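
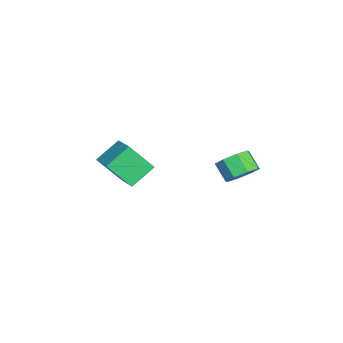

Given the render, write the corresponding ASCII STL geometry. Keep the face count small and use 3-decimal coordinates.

solid 
facet normal 0.580 0.476 -0.661
outer loop
vertex 4.638 2.94 -1.317
vertex 4.014 2.69 -2.044
vertex 4.094 3.457 -1.422
endloop
endfacet
facet normal 0.385 0.555 0.737
outer loop
vertex 4.638 2.94 -1.317
vertex 4.094 3.457 -1.422
vertex 3.931 2.359 -0.51
endloop
endfacet
facet normal 0.385 0.555 0.737
outer loop
vertex 3.931 2.359 -0.51
vertex 4.094 3.457 -1.422
vertex 3.387 2.876 -0.615
endloop
endfacet
facet normal -0.580 -0.475 0.662
outer loop
vertex 3.931 2.359 -0.51
vertex 3.387 2.876 -0.615
vertex 3.306 2.11 -1.236
endloop
endfacet
facet normal 0.580 0.476 -0.661
outer loop
vertex 4.094 3.457 -1.422
vertex 4.014 2.69 -2.044
vertex 3.503 3.525 -1.891
endloop
endfacet
facet normal -0.235 0.875 0.424
outer loop
vertex 4.094 3.457 -1.422
vertex 3.503 3.525 -1.891
vertex 3.387 2.876 -0.615
endloop
endfacet
facet normal -0.235 0.875 0.424
outer loop
vertex 3.387 2.876 -0.615
vertex 3.503 3.525 -1.891
vertex 2.796 2.944 -1.084
endloop
endfacet
facet normal -0.580 -0.475 0.662
outer loop
vertex 3.387 2.876 -0.615
vertex 2.796 2.944 -1.084
vertex 3.306 2.11 -1.236
endloop
endfacet
facet normal 0.579 0.476 -0.662
outer loop
vertex 3.503 3.525 -1.891
vertex 4.014 2.69 -2.044
vertex 3.211 3.104 -2.449
endloop
endfacet
facet normal -0.718 0.682 -0.138
outer loop
vertex 3.503 3.525 -1.891
vertex 3.211 3.104 -2.449
vertex 2.796 2.944 -1.084
endloop
endfacet
facet normal -0.718 0.682 -0.138
outer loop
vertex 2.796 2.944 -1.084
vertex 3.211 3.104 -2.449
vertex 2.504 2.523 -1.642
endloop
endfacet
facet normal -0.580 -0.475 0.662
outer loop
vertex 2.796 2.944 -1.084
vertex 2.504 2.523 -1.642
vertex 3.306 2.11 -1.236
endloop
endfacet
facet normal 0.579 0.476 -0.662
outer loop
vertex 3.211 3.104 -2.449
vertex 4.014 2.69 -2.044
vertex 3.389 2.441 -2.77
endloop
endfacet
facet normal -0.780 0.090 -0.619
outer loop
vertex 3.211 3.104 -2.449
vertex 3.389 2.441 -2.77
vertex 2.504 2.523 -1.642
endloop
endfacet
facet normal -0.780 0.090 -0.619
outer loop
vertex 2.504 2.523 -1.642
vertex 3.389 2.441 -2.77
vertex 2.682 1.86 -1.963
endloop
endfacet
facet normal -0.580 -0.476 0.661
outer loop
vertex 2.504 2.523 -1.642
vertex 2.682 1.86 -1.963
vertex 3.306 2.11 -1.236
endloop
endfacet
facet normal 0.580 0.475 -0.662
outer loop
vertex 3.389 2.441 -2.77
vertex 4.014 2.69 -2.044
vertex 3.933 1.924 -2.665
endloop
endfacet
facet normal -0.385 -0.555 -0.737
outer loop
vertex 3.389 2.441 -2.77
vertex 3.933 1.924 -2.665
vertex 2.682 1.86 -1.963
endloop
endfacet
facet normal -0.385 -0.555 -0.737
outer loop
vertex 2.682 1.86 -1.963
vertex 3.933 1.924 -2.665
vertex 3.226 1.343 -1.858
endloop
endfacet
facet normal -0.580 -0.476 0.661
outer loop
vertex 2.682 1.86 -1.963
vertex 3.226 1.343 -1.858
vertex 3.306 2.11 -1.236
endloop
endfacet
facet normal 0.580 0.475 -0.662
outer loop
vertex 3.933 1.924 -2.665
vertex 4.014 2.69 -2.044
vertex 4.524 1.856 -2.196
endloop
endfacet
facet normal 0.235 -0.875 -0.424
outer loop
vertex 3.933 1.924 -2.665
vertex 4.524 1.856 -2.196
vertex 3.226 1.343 -1.858
endloop
endfacet
facet normal 0.235 -0.875 -0.424
outer loop
vertex 3.226 1.343 -1.858
vertex 4.524 1.856 -2.196
vertex 3.817 1.275 -1.389
endloop
endfacet
facet normal -0.580 -0.476 0.661
outer loop
vertex 3.226 1.343 -1.858
vertex 3.817 1.275 -1.389
vertex 3.306 2.11 -1.236
endloop
endfacet
facet normal 0.580 0.475 -0.662
outer loop
vertex 4.524 1.856 -2.196
vertex 4.014 2.69 -2.044
vertex 4.816 2.277 -1.638
endloop
endfacet
facet normal 0.718 -0.682 0.138
outer loop
vertex 4.524 1.856 -2.196
vertex 4.816 2.277 -1.638
vertex 3.817 1.275 -1.389
endloop
endfacet
facet normal 0.718 -0.682 0.138
outer loop
vertex 3.817 1.275 -1.389
vertex 4.816 2.277 -1.638
vertex 4.109 1.696 -0.831
endloop
endfacet
facet normal -0.579 -0.476 0.662
outer loop
vertex 3.817 1.275 -1.389
vertex 4.109 1.696 -0.831
vertex 3.306 2.11 -1.236
endloop
endfacet
facet normal 0.580 0.476 -0.661
outer loop
vertex 4.816 2.277 -1.638
vertex 4.014 2.69 -2.044
vertex 4.638 2.94 -1.317
endloop
endfacet
facet normal 0.780 -0.090 0.619
outer loop
vertex 4.816 2.277 -1.638
vertex 4.638 2.94 -1.317
vertex 4.109 1.696 -0.831
endloop
endfacet
facet normal 0.780 -0.090 0.619
outer loop
vertex 4.109 1.696 -0.831
vertex 4.638 2.94 -1.317
vertex 3.931 2.359 -0.51
endloop
endfacet
facet normal -0.579 -0.476 0.662
outer loop
vertex 4.109 1.696 -0.831
vertex 3.931 2.359 -0.51
vertex 3.306 2.11 -1.236
endloop
endfacet
facet normal -0.529 0.647 0.549
outer loop
vertex -0.114 -3.995 -2.682
vertex 1.447 -3.287 -2.013
vertex -0.066 -2.672 -4.194
endloop
endfacet
facet normal -0.848 -0.385 -0.364
outer loop
vertex 0.833 -3.773 -5.127
vertex -0.114 -3.995 -2.682
vertex -0.066 -2.672 -4.194
endloop
endfacet
facet normal -0.528 0.648 0.549
outer loop
vertex -0.066 -2.672 -4.194
vertex 1.447 -3.287 -2.013
vertex 1.496 -1.965 -3.525
endloop
endfacet
facet normal 0.025 0.658 -0.753
outer loop
vertex 1.496 -1.965 -3.525
vertex 0.833 -3.773 -5.127
vertex -0.066 -2.672 -4.194
endloop
endfacet
facet normal -0.024 -0.658 0.753
outer loop
vertex -0.114 -3.995 -2.682
vertex 2.346 -4.388 -2.946
vertex 1.447 -3.287 -2.013
endloop
endfacet
facet normal -0.849 -0.384 -0.364
outer loop
vertex 0.784 -5.095 -3.615
vertex -0.114 -3.995 -2.682
vertex 0.833 -3.773 -5.127
endloop
endfacet
facet normal -0.024 -0.658 0.752
outer loop
vertex 0.784 -5.095 -3.615
vertex 2.346 -4.388 -2.946
vertex -0.114 -3.995 -2.682
endloop
endfacet
facet normal 0.848 0.385 0.364
outer loop
vertex 1.447 -3.287 -2.013
vertex 2.346 -4.388 -2.946
vertex 1.496 -1.965 -3.525
endloop
endfacet
facet normal 0.024 0.658 -0.753
outer loop
vertex 2.394 -3.065 -4.458
vertex 0.833 -3.773 -5.127
vertex 1.496 -1.965 -3.525
endloop
endfacet
facet normal 0.849 0.385 0.363
outer loop
vertex 1.496 -1.965 -3.525
vertex 2.346 -4.388 -2.946
vertex 2.394 -3.065 -4.458
endloop
endfacet
facet normal 0.529 -0.647 -0.549
outer loop
vertex 2.394 -3.065 -4.458
vertex 0.784 -5.095 -3.615
vertex 0.833 -3.773 -5.127
endloop
endfacet
facet normal 0.528 -0.647 -0.550
outer loop
vertex 2.346 -4.388 -2.946
vertex 0.784 -5.095 -3.615
vertex 2.394 -3.065 -4.458
endloop
endfacet

endsolid


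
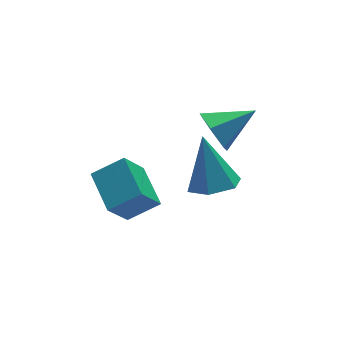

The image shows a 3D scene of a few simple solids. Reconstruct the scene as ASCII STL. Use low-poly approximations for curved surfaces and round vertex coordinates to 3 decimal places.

solid 
facet normal -0.009 -0.451 -0.892
outer loop
vertex 0.467 2.649 -1.01
vertex -0.287 2.733 -1.045
vertex 0.168 3.274 -1.323
endloop
endfacet
facet normal 0.859 0.489 0.155
outer loop
vertex 0.467 2.649 -1.01
vertex 0.168 3.274 -1.323
vertex -0.273 3.487 0.445
endloop
endfacet
facet normal -0.009 -0.451 -0.892
outer loop
vertex 0.168 3.274 -1.323
vertex -0.287 2.733 -1.045
vertex -0.586 3.358 -1.358
endloop
endfacet
facet normal 0.114 0.989 -0.091
outer loop
vertex 0.168 3.274 -1.323
vertex -0.586 3.358 -1.358
vertex -0.273 3.487 0.445
endloop
endfacet
facet normal -0.009 -0.451 -0.892
outer loop
vertex -0.586 3.358 -1.358
vertex -0.287 2.733 -1.045
vertex -1.042 2.817 -1.08
endloop
endfacet
facet normal -0.741 0.666 0.081
outer loop
vertex -0.586 3.358 -1.358
vertex -1.042 2.817 -1.08
vertex -0.273 3.487 0.445
endloop
endfacet
facet normal -0.009 -0.452 -0.892
outer loop
vertex -1.042 2.817 -1.08
vertex -0.287 2.733 -1.045
vertex -0.743 2.193 -0.767
endloop
endfacet
facet normal -0.852 -0.158 0.499
outer loop
vertex -1.042 2.817 -1.08
vertex -0.743 2.193 -0.767
vertex -0.273 3.487 0.445
endloop
endfacet
facet normal -0.009 -0.451 -0.892
outer loop
vertex -0.743 2.193 -0.767
vertex -0.287 2.733 -1.045
vertex 0.011 2.108 -0.732
endloop
endfacet
facet normal -0.109 -0.658 0.745
outer loop
vertex -0.743 2.193 -0.767
vertex 0.011 2.108 -0.732
vertex -0.273 3.487 0.445
endloop
endfacet
facet normal -0.009 -0.451 -0.892
outer loop
vertex 0.011 2.108 -0.732
vertex -0.287 2.733 -1.045
vertex 0.467 2.649 -1.01
endloop
endfacet
facet normal 0.747 -0.335 0.573
outer loop
vertex 0.011 2.108 -0.732
vertex 0.467 2.649 -1.01
vertex -0.273 3.487 0.445
endloop
endfacet
facet normal -0.910 0.085 -0.405
outer loop
vertex -0.663 1.354 1.865
vertex -0.874 1.714 2.415
vertex -0.602 2.041 1.872
endloop
endfacet
facet normal 0.755 -0.060 -0.653
outer loop
vertex -0.663 1.354 1.865
vertex -0.602 2.041 1.872
vertex 0.274 1.606 2.925
endloop
endfacet
facet normal -0.911 0.086 -0.404
outer loop
vertex -0.602 2.041 1.872
vertex -0.874 1.714 2.415
vertex -0.812 2.401 2.422
endloop
endfacet
facet normal 0.642 0.730 -0.233
outer loop
vertex -0.602 2.041 1.872
vertex -0.812 2.401 2.422
vertex 0.274 1.606 2.925
endloop
endfacet
facet normal -0.911 0.086 -0.404
outer loop
vertex -0.812 2.401 2.422
vertex -0.874 1.714 2.415
vertex -1.084 2.073 2.965
endloop
endfacet
facet normal 0.277 0.755 0.595
outer loop
vertex -0.812 2.401 2.422
vertex -1.084 2.073 2.965
vertex 0.274 1.606 2.925
endloop
endfacet
facet normal -0.911 0.086 -0.404
outer loop
vertex -1.084 2.073 2.965
vertex -0.874 1.714 2.415
vertex -1.146 1.386 2.958
endloop
endfacet
facet normal 0.025 -0.012 1.000
outer loop
vertex -1.084 2.073 2.965
vertex -1.146 1.386 2.958
vertex 0.274 1.606 2.925
endloop
endfacet
facet normal -0.910 0.085 -0.405
outer loop
vertex -1.146 1.386 2.958
vertex -0.874 1.714 2.415
vertex -0.935 1.026 2.408
endloop
endfacet
facet normal 0.138 -0.804 0.579
outer loop
vertex -1.146 1.386 2.958
vertex -0.935 1.026 2.408
vertex 0.274 1.606 2.925
endloop
endfacet
facet normal -0.910 0.085 -0.405
outer loop
vertex -0.935 1.026 2.408
vertex -0.874 1.714 2.415
vertex -0.663 1.354 1.865
endloop
endfacet
facet normal 0.503 -0.828 -0.248
outer loop
vertex -0.935 1.026 2.408
vertex -0.663 1.354 1.865
vertex 0.274 1.606 2.925
endloop
endfacet
facet normal -0.832 0.219 -0.509
outer loop
vertex -3.78 1.857 0.264
vertex -3.695 3.084 0.653
vertex -3.114 2.12 -0.712
endloop
endfacet
facet normal -0.067 -0.951 -0.302
outer loop
vertex -2.265 1.896 -0.193
vertex -3.78 1.857 0.264
vertex -3.114 2.12 -0.712
endloop
endfacet
facet normal -0.832 0.219 -0.509
outer loop
vertex -3.114 2.12 -0.712
vertex -3.695 3.084 0.653
vertex -3.029 3.347 -0.323
endloop
endfacet
facet normal 0.550 0.217 -0.806
outer loop
vertex -3.029 3.347 -0.323
vertex -2.265 1.896 -0.193
vertex -3.114 2.12 -0.712
endloop
endfacet
facet normal -0.550 -0.217 0.806
outer loop
vertex -3.78 1.857 0.264
vertex -2.846 2.86 1.172
vertex -3.695 3.084 0.653
endloop
endfacet
facet normal -0.067 -0.951 -0.302
outer loop
vertex -2.931 1.633 0.783
vertex -3.78 1.857 0.264
vertex -2.265 1.896 -0.193
endloop
endfacet
facet normal -0.550 -0.217 0.806
outer loop
vertex -2.931 1.633 0.783
vertex -2.846 2.86 1.172
vertex -3.78 1.857 0.264
endloop
endfacet
facet normal 0.067 0.951 0.302
outer loop
vertex -3.695 3.084 0.653
vertex -2.846 2.86 1.172
vertex -3.029 3.347 -0.323
endloop
endfacet
facet normal 0.550 0.217 -0.806
outer loop
vertex -2.18 3.123 0.196
vertex -2.265 1.896 -0.193
vertex -3.029 3.347 -0.323
endloop
endfacet
facet normal 0.067 0.951 0.302
outer loop
vertex -3.029 3.347 -0.323
vertex -2.846 2.86 1.172
vertex -2.18 3.123 0.196
endloop
endfacet
facet normal 0.832 -0.219 0.509
outer loop
vertex -2.18 3.123 0.196
vertex -2.931 1.633 0.783
vertex -2.265 1.896 -0.193
endloop
endfacet
facet normal 0.832 -0.219 0.509
outer loop
vertex -2.846 2.86 1.172
vertex -2.931 1.633 0.783
vertex -2.18 3.123 0.196
endloop
endfacet

endsolid


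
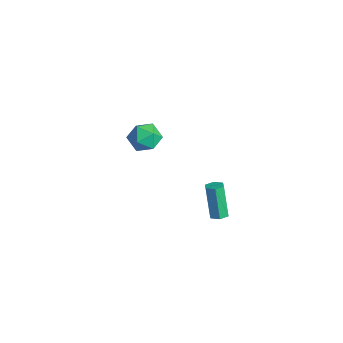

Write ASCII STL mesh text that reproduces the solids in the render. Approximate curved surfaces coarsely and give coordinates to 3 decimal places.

solid 
facet normal 0.350 -0.027 -0.936
outer loop
vertex 4.318 -1.876 -0.372
vertex 3.903 -2.239 -0.517
vertex 3.82 -1.677 -0.564
endloop
endfacet
facet normal 0.336 0.937 0.099
outer loop
vertex 4.318 -1.876 -0.372
vertex 3.82 -1.677 -0.564
vertex 3.571 -1.818 1.622
endloop
endfacet
facet normal 0.336 0.937 0.099
outer loop
vertex 3.571 -1.818 1.622
vertex 3.82 -1.677 -0.564
vertex 3.073 -1.619 1.429
endloop
endfacet
facet normal -0.352 0.027 0.936
outer loop
vertex 3.571 -1.818 1.622
vertex 3.073 -1.619 1.429
vertex 3.157 -2.181 1.477
endloop
endfacet
facet normal 0.350 -0.027 -0.936
outer loop
vertex 3.82 -1.677 -0.564
vertex 3.903 -2.239 -0.517
vertex 3.405 -2.04 -0.709
endloop
endfacet
facet normal -0.589 0.771 -0.243
outer loop
vertex 3.82 -1.677 -0.564
vertex 3.405 -2.04 -0.709
vertex 3.073 -1.619 1.429
endloop
endfacet
facet normal -0.589 0.770 -0.243
outer loop
vertex 3.073 -1.619 1.429
vertex 3.405 -2.04 -0.709
vertex 2.658 -1.982 1.285
endloop
endfacet
facet normal -0.349 0.028 0.937
outer loop
vertex 3.073 -1.619 1.429
vertex 2.658 -1.982 1.285
vertex 3.157 -2.181 1.477
endloop
endfacet
facet normal 0.351 -0.026 -0.936
outer loop
vertex 3.405 -2.04 -0.709
vertex 3.903 -2.239 -0.517
vertex 3.489 -2.602 -0.662
endloop
endfacet
facet normal -0.925 -0.167 -0.342
outer loop
vertex 3.405 -2.04 -0.709
vertex 3.489 -2.602 -0.662
vertex 2.658 -1.982 1.285
endloop
endfacet
facet normal -0.925 -0.167 -0.342
outer loop
vertex 2.658 -1.982 1.285
vertex 3.489 -2.602 -0.662
vertex 2.742 -2.544 1.332
endloop
endfacet
facet normal -0.350 0.026 0.936
outer loop
vertex 2.658 -1.982 1.285
vertex 2.742 -2.544 1.332
vertex 3.157 -2.181 1.477
endloop
endfacet
facet normal 0.352 -0.027 -0.936
outer loop
vertex 3.489 -2.602 -0.662
vertex 3.903 -2.239 -0.517
vertex 3.987 -2.801 -0.469
endloop
endfacet
facet normal -0.336 -0.937 -0.099
outer loop
vertex 3.489 -2.602 -0.662
vertex 3.987 -2.801 -0.469
vertex 2.742 -2.544 1.332
endloop
endfacet
facet normal -0.336 -0.937 -0.099
outer loop
vertex 2.742 -2.544 1.332
vertex 3.987 -2.801 -0.469
vertex 3.24 -2.743 1.524
endloop
endfacet
facet normal -0.350 0.027 0.936
outer loop
vertex 2.742 -2.544 1.332
vertex 3.24 -2.743 1.524
vertex 3.157 -2.181 1.477
endloop
endfacet
facet normal 0.349 -0.028 -0.937
outer loop
vertex 3.987 -2.801 -0.469
vertex 3.903 -2.239 -0.517
vertex 4.402 -2.438 -0.325
endloop
endfacet
facet normal 0.589 -0.770 0.243
outer loop
vertex 3.987 -2.801 -0.469
vertex 4.402 -2.438 -0.325
vertex 3.24 -2.743 1.524
endloop
endfacet
facet normal 0.589 -0.771 0.243
outer loop
vertex 3.24 -2.743 1.524
vertex 4.402 -2.438 -0.325
vertex 3.655 -2.38 1.669
endloop
endfacet
facet normal -0.350 0.027 0.936
outer loop
vertex 3.24 -2.743 1.524
vertex 3.655 -2.38 1.669
vertex 3.157 -2.181 1.477
endloop
endfacet
facet normal 0.350 -0.026 -0.936
outer loop
vertex 4.402 -2.438 -0.325
vertex 3.903 -2.239 -0.517
vertex 4.318 -1.876 -0.372
endloop
endfacet
facet normal 0.925 0.167 0.342
outer loop
vertex 4.402 -2.438 -0.325
vertex 4.318 -1.876 -0.372
vertex 3.655 -2.38 1.669
endloop
endfacet
facet normal 0.925 0.167 0.342
outer loop
vertex 3.655 -2.38 1.669
vertex 4.318 -1.876 -0.372
vertex 3.571 -1.818 1.622
endloop
endfacet
facet normal -0.351 0.026 0.936
outer loop
vertex 3.655 -2.38 1.669
vertex 3.571 -1.818 1.622
vertex 3.157 -2.181 1.477
endloop
endfacet
facet normal 0.047 0.229 0.972
outer loop
vertex -4.337 -2.469 0.965
vertex -4.175 -3.533 1.208
vertex -3.311 -2.874 1.011
endloop
endfacet
facet normal 0.279 0.772 0.571
outer loop
vertex -4.337 -2.469 0.965
vertex -3.311 -2.874 1.011
vertex -3.593 -2.175 0.204
endloop
endfacet
facet normal -0.248 0.960 0.129
outer loop
vertex -4.337 -2.469 0.965
vertex -3.593 -2.175 0.204
vertex -4.63 -2.402 -0.098
endloop
endfacet
facet normal -0.806 0.534 0.256
outer loop
vertex -4.337 -2.469 0.965
vertex -4.63 -2.402 -0.098
vertex -4.99 -3.242 0.523
endloop
endfacet
facet normal -0.624 0.083 0.777
outer loop
vertex -4.337 -2.469 0.965
vertex -4.99 -3.242 0.523
vertex -4.175 -3.533 1.208
endloop
endfacet
facet normal 0.825 0.537 0.177
outer loop
vertex -3.593 -2.175 0.204
vertex -3.311 -2.874 1.011
vertex -2.97 -3.058 -0.023
endloop
endfacet
facet normal 0.449 -0.341 0.826
outer loop
vertex -3.311 -2.874 1.011
vertex -4.175 -3.533 1.208
vertex -3.33 -3.898 0.598
endloop
endfacet
facet normal -0.636 -0.580 0.510
outer loop
vertex -4.175 -3.533 1.208
vertex -4.99 -3.242 0.523
vertex -4.367 -4.125 0.296
endloop
endfacet
facet normal -0.930 0.152 -0.334
outer loop
vertex -4.99 -3.242 0.523
vertex -4.63 -2.402 -0.098
vertex -4.649 -3.426 -0.511
endloop
endfacet
facet normal -0.027 0.841 -0.540
outer loop
vertex -4.63 -2.402 -0.098
vertex -3.593 -2.175 0.204
vertex -3.785 -2.767 -0.708
endloop
endfacet
facet normal 0.806 -0.534 -0.256
outer loop
vertex -3.623 -3.831 -0.465
vertex -2.97 -3.058 -0.023
vertex -3.33 -3.898 0.598
endloop
endfacet
facet normal 0.248 -0.960 -0.129
outer loop
vertex -3.623 -3.831 -0.465
vertex -3.33 -3.898 0.598
vertex -4.367 -4.125 0.296
endloop
endfacet
facet normal -0.279 -0.772 -0.571
outer loop
vertex -3.623 -3.831 -0.465
vertex -4.367 -4.125 0.296
vertex -4.649 -3.426 -0.511
endloop
endfacet
facet normal -0.047 -0.229 -0.972
outer loop
vertex -3.623 -3.831 -0.465
vertex -4.649 -3.426 -0.511
vertex -3.785 -2.767 -0.708
endloop
endfacet
facet normal 0.624 -0.083 -0.777
outer loop
vertex -3.623 -3.831 -0.465
vertex -3.785 -2.767 -0.708
vertex -2.97 -3.058 -0.023
endloop
endfacet
facet normal 0.930 -0.152 0.334
outer loop
vertex -3.33 -3.898 0.598
vertex -2.97 -3.058 -0.023
vertex -3.311 -2.874 1.011
endloop
endfacet
facet normal 0.027 -0.841 0.540
outer loop
vertex -4.367 -4.125 0.296
vertex -3.33 -3.898 0.598
vertex -4.175 -3.533 1.208
endloop
endfacet
facet normal -0.825 -0.537 -0.177
outer loop
vertex -4.649 -3.426 -0.511
vertex -4.367 -4.125 0.296
vertex -4.99 -3.242 0.523
endloop
endfacet
facet normal -0.449 0.341 -0.826
outer loop
vertex -3.785 -2.767 -0.708
vertex -4.649 -3.426 -0.511
vertex -4.63 -2.402 -0.098
endloop
endfacet
facet normal 0.636 0.580 -0.510
outer loop
vertex -2.97 -3.058 -0.023
vertex -3.785 -2.767 -0.708
vertex -3.593 -2.175 0.204
endloop
endfacet

endsolid


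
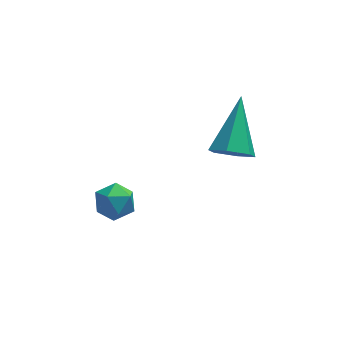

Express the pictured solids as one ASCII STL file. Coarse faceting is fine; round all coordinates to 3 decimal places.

solid 
facet normal 0.356 0.882 0.309
outer loop
vertex -0.935 0.061 -3.528
vertex -0.798 -0.216 -2.895
vertex -0.309 -0.236 -3.402
endloop
endfacet
facet normal 0.458 0.798 -0.391
outer loop
vertex -0.935 0.061 -3.528
vertex -0.309 -0.236 -3.402
vertex -0.635 -0.35 -4.016
endloop
endfacet
facet normal -0.180 0.695 -0.696
outer loop
vertex -0.935 0.061 -3.528
vertex -0.635 -0.35 -4.016
vertex -1.326 -0.401 -3.888
endloop
endfacet
facet normal -0.675 0.715 -0.184
outer loop
vertex -0.935 0.061 -3.528
vertex -1.326 -0.401 -3.888
vertex -1.427 -0.318 -3.196
endloop
endfacet
facet normal -0.344 0.830 0.438
outer loop
vertex -0.935 0.061 -3.528
vertex -1.427 -0.318 -3.196
vertex -0.798 -0.216 -2.895
endloop
endfacet
facet normal 0.847 0.208 -0.489
outer loop
vertex -0.635 -0.35 -4.016
vertex -0.309 -0.236 -3.402
vertex -0.313 -0.882 -3.684
endloop
endfacet
facet normal 0.683 0.342 0.645
outer loop
vertex -0.309 -0.236 -3.402
vertex -0.798 -0.216 -2.895
vertex -0.414 -0.799 -2.992
endloop
endfacet
facet normal -0.451 0.260 0.854
outer loop
vertex -0.798 -0.216 -2.895
vertex -1.427 -0.318 -3.196
vertex -1.105 -0.85 -2.864
endloop
endfacet
facet normal -0.986 0.073 -0.153
outer loop
vertex -1.427 -0.318 -3.196
vertex -1.326 -0.401 -3.888
vertex -1.431 -0.964 -3.478
endloop
endfacet
facet normal -0.185 0.042 -0.982
outer loop
vertex -1.326 -0.401 -3.888
vertex -0.635 -0.35 -4.016
vertex -0.942 -0.984 -3.985
endloop
endfacet
facet normal 0.675 -0.715 0.184
outer loop
vertex -0.805 -1.261 -3.352
vertex -0.313 -0.882 -3.684
vertex -0.414 -0.799 -2.992
endloop
endfacet
facet normal 0.180 -0.695 0.696
outer loop
vertex -0.805 -1.261 -3.352
vertex -0.414 -0.799 -2.992
vertex -1.105 -0.85 -2.864
endloop
endfacet
facet normal -0.458 -0.798 0.391
outer loop
vertex -0.805 -1.261 -3.352
vertex -1.105 -0.85 -2.864
vertex -1.431 -0.964 -3.478
endloop
endfacet
facet normal -0.356 -0.882 -0.309
outer loop
vertex -0.805 -1.261 -3.352
vertex -1.431 -0.964 -3.478
vertex -0.942 -0.984 -3.985
endloop
endfacet
facet normal 0.344 -0.830 -0.438
outer loop
vertex -0.805 -1.261 -3.352
vertex -0.942 -0.984 -3.985
vertex -0.313 -0.882 -3.684
endloop
endfacet
facet normal 0.986 -0.073 0.153
outer loop
vertex -0.414 -0.799 -2.992
vertex -0.313 -0.882 -3.684
vertex -0.309 -0.236 -3.402
endloop
endfacet
facet normal 0.185 -0.042 0.982
outer loop
vertex -1.105 -0.85 -2.864
vertex -0.414 -0.799 -2.992
vertex -0.798 -0.216 -2.895
endloop
endfacet
facet normal -0.847 -0.208 0.489
outer loop
vertex -1.431 -0.964 -3.478
vertex -1.105 -0.85 -2.864
vertex -1.427 -0.318 -3.196
endloop
endfacet
facet normal -0.683 -0.342 -0.645
outer loop
vertex -0.942 -0.984 -3.985
vertex -1.431 -0.964 -3.478
vertex -1.326 -0.401 -3.888
endloop
endfacet
facet normal 0.451 -0.260 -0.854
outer loop
vertex -0.313 -0.882 -3.684
vertex -0.942 -0.984 -3.985
vertex -0.635 -0.35 -4.016
endloop
endfacet
facet normal -0.230 -0.767 -0.599
outer loop
vertex 3.512 1.545 -3.862
vertex 3.003 1.996 -4.244
vertex 3.745 1.958 -4.481
endloop
endfacet
facet normal 0.953 -0.115 0.282
outer loop
vertex 3.512 1.545 -3.862
vertex 3.745 1.958 -4.481
vertex 3.497 3.644 -2.956
endloop
endfacet
facet normal -0.230 -0.767 -0.599
outer loop
vertex 3.745 1.958 -4.481
vertex 3.003 1.996 -4.244
vertex 3.236 2.409 -4.863
endloop
endfacet
facet normal 0.758 0.496 -0.425
outer loop
vertex 3.745 1.958 -4.481
vertex 3.236 2.409 -4.863
vertex 3.497 3.644 -2.956
endloop
endfacet
facet normal -0.229 -0.768 -0.598
outer loop
vertex 3.236 2.409 -4.863
vertex 3.003 1.996 -4.244
vertex 2.494 2.446 -4.626
endloop
endfacet
facet normal -0.126 0.840 -0.527
outer loop
vertex 3.236 2.409 -4.863
vertex 2.494 2.446 -4.626
vertex 3.497 3.644 -2.956
endloop
endfacet
facet normal -0.229 -0.768 -0.598
outer loop
vertex 2.494 2.446 -4.626
vertex 3.003 1.996 -4.244
vertex 2.261 2.033 -4.007
endloop
endfacet
facet normal -0.815 0.575 0.077
outer loop
vertex 2.494 2.446 -4.626
vertex 2.261 2.033 -4.007
vertex 3.497 3.644 -2.956
endloop
endfacet
facet normal -0.230 -0.767 -0.599
outer loop
vertex 2.261 2.033 -4.007
vertex 3.003 1.996 -4.244
vertex 2.77 1.582 -3.625
endloop
endfacet
facet normal -0.620 -0.036 0.784
outer loop
vertex 2.261 2.033 -4.007
vertex 2.77 1.582 -3.625
vertex 3.497 3.644 -2.956
endloop
endfacet
facet normal -0.230 -0.767 -0.599
outer loop
vertex 2.77 1.582 -3.625
vertex 3.003 1.996 -4.244
vertex 3.512 1.545 -3.862
endloop
endfacet
facet normal 0.264 -0.381 0.886
outer loop
vertex 2.77 1.582 -3.625
vertex 3.512 1.545 -3.862
vertex 3.497 3.644 -2.956
endloop
endfacet

endsolid


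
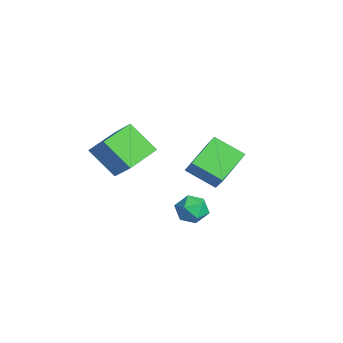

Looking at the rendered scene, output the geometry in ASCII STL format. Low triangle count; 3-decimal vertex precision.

solid 
facet normal 0.197 0.897 0.396
outer loop
vertex 3.115 1.303 -0.452
vertex 2.426 1.214 0.093
vertex 3.224 0.929 0.341
endloop
endfacet
facet normal 0.795 0.583 0.166
outer loop
vertex 3.115 1.303 -0.452
vertex 3.224 0.929 0.341
vertex 3.623 0.586 -0.368
endloop
endfacet
facet normal 0.720 0.448 -0.531
outer loop
vertex 3.115 1.303 -0.452
vertex 3.623 0.586 -0.368
vertex 3.072 0.658 -1.054
endloop
endfacet
facet normal 0.074 0.678 -0.731
outer loop
vertex 3.115 1.303 -0.452
vertex 3.072 0.658 -1.054
vertex 2.331 1.047 -0.769
endloop
endfacet
facet normal -0.248 0.956 -0.158
outer loop
vertex 3.115 1.303 -0.452
vertex 2.331 1.047 -0.769
vertex 2.426 1.214 0.093
endloop
endfacet
facet normal 0.862 -0.040 0.505
outer loop
vertex 3.623 0.586 -0.368
vertex 3.224 0.929 0.341
vertex 3.249 0.053 0.229
endloop
endfacet
facet normal -0.106 0.467 0.878
outer loop
vertex 3.224 0.929 0.341
vertex 2.426 1.214 0.093
vertex 2.508 0.442 0.514
endloop
endfacet
facet normal -0.828 0.561 -0.017
outer loop
vertex 2.426 1.214 0.093
vertex 2.331 1.047 -0.769
vertex 1.957 0.514 -0.172
endloop
endfacet
facet normal -0.305 0.112 -0.946
outer loop
vertex 2.331 1.047 -0.769
vertex 3.072 0.658 -1.054
vertex 2.356 0.171 -0.881
endloop
endfacet
facet normal 0.739 -0.260 -0.621
outer loop
vertex 3.072 0.658 -1.054
vertex 3.623 0.586 -0.368
vertex 3.154 -0.114 -0.633
endloop
endfacet
facet normal -0.074 -0.678 0.731
outer loop
vertex 2.465 -0.203 -0.088
vertex 3.249 0.053 0.229
vertex 2.508 0.442 0.514
endloop
endfacet
facet normal -0.720 -0.448 0.531
outer loop
vertex 2.465 -0.203 -0.088
vertex 2.508 0.442 0.514
vertex 1.957 0.514 -0.172
endloop
endfacet
facet normal -0.795 -0.583 -0.166
outer loop
vertex 2.465 -0.203 -0.088
vertex 1.957 0.514 -0.172
vertex 2.356 0.171 -0.881
endloop
endfacet
facet normal -0.197 -0.897 -0.396
outer loop
vertex 2.465 -0.203 -0.088
vertex 2.356 0.171 -0.881
vertex 3.154 -0.114 -0.633
endloop
endfacet
facet normal 0.248 -0.956 0.158
outer loop
vertex 2.465 -0.203 -0.088
vertex 3.154 -0.114 -0.633
vertex 3.249 0.053 0.229
endloop
endfacet
facet normal 0.305 -0.112 0.946
outer loop
vertex 2.508 0.442 0.514
vertex 3.249 0.053 0.229
vertex 3.224 0.929 0.341
endloop
endfacet
facet normal -0.739 0.260 0.621
outer loop
vertex 1.957 0.514 -0.172
vertex 2.508 0.442 0.514
vertex 2.426 1.214 0.093
endloop
endfacet
facet normal -0.862 0.040 -0.505
outer loop
vertex 2.356 0.171 -0.881
vertex 1.957 0.514 -0.172
vertex 2.331 1.047 -0.769
endloop
endfacet
facet normal 0.106 -0.467 -0.878
outer loop
vertex 3.154 -0.114 -0.633
vertex 2.356 0.171 -0.881
vertex 3.072 0.658 -1.054
endloop
endfacet
facet normal 0.828 -0.561 0.017
outer loop
vertex 3.249 0.053 0.229
vertex 3.154 -0.114 -0.633
vertex 3.623 0.586 -0.368
endloop
endfacet
facet normal -0.519 0.819 0.246
outer loop
vertex -0.801 -1.459 3.731
vertex 0.175 -0.43 2.364
vertex -2.125 -1.912 2.445
endloop
endfacet
facet normal -0.495 -0.522 0.694
outer loop
vertex -1.175 -3.41 1.996
vertex -0.801 -1.459 3.731
vertex -2.125 -1.912 2.445
endloop
endfacet
facet normal -0.519 0.819 0.245
outer loop
vertex -2.125 -1.912 2.445
vertex 0.175 -0.43 2.364
vertex -1.148 -0.883 1.078
endloop
endfacet
facet normal -0.696 -0.239 -0.677
outer loop
vertex -1.148 -0.883 1.078
vertex -1.175 -3.41 1.996
vertex -2.125 -1.912 2.445
endloop
endfacet
facet normal 0.696 0.239 0.677
outer loop
vertex -0.801 -1.459 3.731
vertex 1.125 -1.928 1.915
vertex 0.175 -0.43 2.364
endloop
endfacet
facet normal -0.496 -0.522 0.694
outer loop
vertex 0.148 -2.957 3.282
vertex -0.801 -1.459 3.731
vertex -1.175 -3.41 1.996
endloop
endfacet
facet normal 0.696 0.238 0.677
outer loop
vertex 0.148 -2.957 3.282
vertex 1.125 -1.928 1.915
vertex -0.801 -1.459 3.731
endloop
endfacet
facet normal 0.496 0.522 -0.694
outer loop
vertex 0.175 -0.43 2.364
vertex 1.125 -1.928 1.915
vertex -1.148 -0.883 1.078
endloop
endfacet
facet normal -0.697 -0.238 -0.677
outer loop
vertex -0.199 -2.381 0.629
vertex -1.175 -3.41 1.996
vertex -1.148 -0.883 1.078
endloop
endfacet
facet normal 0.496 0.522 -0.694
outer loop
vertex -1.148 -0.883 1.078
vertex 1.125 -1.928 1.915
vertex -0.199 -2.381 0.629
endloop
endfacet
facet normal 0.519 -0.819 -0.246
outer loop
vertex -0.199 -2.381 0.629
vertex 0.148 -2.957 3.282
vertex -1.175 -3.41 1.996
endloop
endfacet
facet normal 0.519 -0.819 -0.246
outer loop
vertex 1.125 -1.928 1.915
vertex 0.148 -2.957 3.282
vertex -0.199 -2.381 0.629
endloop
endfacet
facet normal -0.493 -0.715 0.496
outer loop
vertex -2.651 3.19 1.056
vertex -3.656 3.113 -0.055
vertex -1.491 1.732 0.107
endloop
endfacet
facet normal 0.670 0.051 0.740
outer loop
vertex -0.584 3.047 -0.805
vertex -2.651 3.19 1.056
vertex -1.491 1.732 0.107
endloop
endfacet
facet normal -0.493 -0.715 0.496
outer loop
vertex -1.491 1.732 0.107
vertex -3.656 3.113 -0.055
vertex -2.497 1.655 -1.003
endloop
endfacet
facet normal 0.554 -0.697 -0.454
outer loop
vertex -2.497 1.655 -1.003
vertex -0.584 3.047 -0.805
vertex -1.491 1.732 0.107
endloop
endfacet
facet normal -0.555 0.697 0.454
outer loop
vertex -2.651 3.19 1.056
vertex -2.749 4.428 -0.967
vertex -3.656 3.113 -0.055
endloop
endfacet
facet normal 0.670 0.051 0.740
outer loop
vertex -1.743 4.505 0.143
vertex -2.651 3.19 1.056
vertex -0.584 3.047 -0.805
endloop
endfacet
facet normal -0.554 0.698 0.454
outer loop
vertex -1.743 4.505 0.143
vertex -2.749 4.428 -0.967
vertex -2.651 3.19 1.056
endloop
endfacet
facet normal -0.670 -0.051 -0.740
outer loop
vertex -3.656 3.113 -0.055
vertex -2.749 4.428 -0.967
vertex -2.497 1.655 -1.003
endloop
endfacet
facet normal 0.555 -0.698 -0.453
outer loop
vertex -1.589 2.97 -1.916
vertex -0.584 3.047 -0.805
vertex -2.497 1.655 -1.003
endloop
endfacet
facet normal -0.670 -0.051 -0.740
outer loop
vertex -2.497 1.655 -1.003
vertex -2.749 4.428 -0.967
vertex -1.589 2.97 -1.916
endloop
endfacet
facet normal 0.493 0.715 -0.496
outer loop
vertex -1.589 2.97 -1.916
vertex -1.743 4.505 0.143
vertex -0.584 3.047 -0.805
endloop
endfacet
facet normal 0.493 0.715 -0.496
outer loop
vertex -2.749 4.428 -0.967
vertex -1.743 4.505 0.143
vertex -1.589 2.97 -1.916
endloop
endfacet

endsolid


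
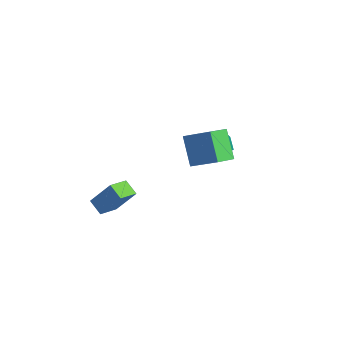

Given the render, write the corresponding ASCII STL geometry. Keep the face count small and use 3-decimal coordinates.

solid 
facet normal -0.622 0.247 0.743
outer loop
vertex 3.972 1.411 2.79
vertex 3.821 2.593 2.271
vertex 2.594 0.814 1.835
endloop
endfacet
facet normal 0.117 -0.909 0.400
outer loop
vertex 3.719 0.367 0.489
vertex 3.972 1.411 2.79
vertex 2.594 0.814 1.835
endloop
endfacet
facet normal -0.622 0.247 0.743
outer loop
vertex 2.594 0.814 1.835
vertex 3.821 2.593 2.271
vertex 2.442 1.996 1.315
endloop
endfacet
facet normal -0.775 -0.335 -0.536
outer loop
vertex 2.442 1.996 1.315
vertex 3.719 0.367 0.489
vertex 2.594 0.814 1.835
endloop
endfacet
facet normal 0.775 0.335 0.536
outer loop
vertex 3.972 1.411 2.79
vertex 4.946 2.146 0.925
vertex 3.821 2.593 2.271
endloop
endfacet
facet normal 0.117 -0.909 0.400
outer loop
vertex 5.098 0.964 1.445
vertex 3.972 1.411 2.79
vertex 3.719 0.367 0.489
endloop
endfacet
facet normal 0.774 0.336 0.537
outer loop
vertex 5.098 0.964 1.445
vertex 4.946 2.146 0.925
vertex 3.972 1.411 2.79
endloop
endfacet
facet normal -0.117 0.909 -0.399
outer loop
vertex 3.821 2.593 2.271
vertex 4.946 2.146 0.925
vertex 2.442 1.996 1.315
endloop
endfacet
facet normal -0.774 -0.335 -0.537
outer loop
vertex 3.568 1.549 -0.03
vertex 3.719 0.367 0.489
vertex 2.442 1.996 1.315
endloop
endfacet
facet normal -0.117 0.909 -0.400
outer loop
vertex 2.442 1.996 1.315
vertex 4.946 2.146 0.925
vertex 3.568 1.549 -0.03
endloop
endfacet
facet normal 0.622 -0.247 -0.743
outer loop
vertex 3.568 1.549 -0.03
vertex 5.098 0.964 1.445
vertex 3.719 0.367 0.489
endloop
endfacet
facet normal 0.622 -0.247 -0.743
outer loop
vertex 4.946 2.146 0.925
vertex 5.098 0.964 1.445
vertex 3.568 1.549 -0.03
endloop
endfacet
facet normal -0.851 0.357 -0.384
outer loop
vertex 1.864 3.14 0.037
vertex 2.166 3.951 0.122
vertex 2.202 3.097 -0.752
endloop
endfacet
facet normal -0.348 -0.932 -0.098
outer loop
vertex 2.934 2.789 -0.422
vertex 1.864 3.14 0.037
vertex 2.202 3.097 -0.752
endloop
endfacet
facet normal -0.851 0.357 -0.384
outer loop
vertex 2.202 3.097 -0.752
vertex 2.166 3.951 0.122
vertex 2.504 3.908 -0.667
endloop
endfacet
facet normal 0.393 -0.050 -0.918
outer loop
vertex 2.504 3.908 -0.667
vertex 2.934 2.789 -0.422
vertex 2.202 3.097 -0.752
endloop
endfacet
facet normal -0.393 0.050 0.918
outer loop
vertex 1.864 3.14 0.037
vertex 2.898 3.643 0.452
vertex 2.166 3.951 0.122
endloop
endfacet
facet normal -0.348 -0.932 -0.098
outer loop
vertex 2.596 2.832 0.367
vertex 1.864 3.14 0.037
vertex 2.934 2.789 -0.422
endloop
endfacet
facet normal -0.393 0.050 0.918
outer loop
vertex 2.596 2.832 0.367
vertex 2.898 3.643 0.452
vertex 1.864 3.14 0.037
endloop
endfacet
facet normal 0.348 0.932 0.098
outer loop
vertex 2.166 3.951 0.122
vertex 2.898 3.643 0.452
vertex 2.504 3.908 -0.667
endloop
endfacet
facet normal 0.393 -0.050 -0.918
outer loop
vertex 3.236 3.6 -0.337
vertex 2.934 2.789 -0.422
vertex 2.504 3.908 -0.667
endloop
endfacet
facet normal 0.348 0.932 0.098
outer loop
vertex 2.504 3.908 -0.667
vertex 2.898 3.643 0.452
vertex 3.236 3.6 -0.337
endloop
endfacet
facet normal 0.851 -0.357 0.384
outer loop
vertex 3.236 3.6 -0.337
vertex 2.596 2.832 0.367
vertex 2.934 2.789 -0.422
endloop
endfacet
facet normal 0.851 -0.357 0.384
outer loop
vertex 2.898 3.643 0.452
vertex 2.596 2.832 0.367
vertex 3.236 3.6 -0.337
endloop
endfacet
facet normal -0.435 -0.410 -0.802
outer loop
vertex 2.522 -4.302 -1.447
vertex 1.694 -4.295 -1.002
vertex 2.287 -3.162 -1.902
endloop
endfacet
facet normal 0.881 -0.007 -0.473
outer loop
vertex 3.026 -2.465 -0.538
vertex 2.522 -4.302 -1.447
vertex 2.287 -3.162 -1.902
endloop
endfacet
facet normal -0.435 -0.409 -0.802
outer loop
vertex 2.287 -3.162 -1.902
vertex 1.694 -4.295 -1.002
vertex 1.459 -3.154 -1.457
endloop
endfacet
facet normal -0.187 0.912 -0.365
outer loop
vertex 1.459 -3.154 -1.457
vertex 3.026 -2.465 -0.538
vertex 2.287 -3.162 -1.902
endloop
endfacet
facet normal 0.188 -0.912 0.364
outer loop
vertex 2.522 -4.302 -1.447
vertex 2.433 -3.598 0.362
vertex 1.694 -4.295 -1.002
endloop
endfacet
facet normal 0.881 -0.007 -0.473
outer loop
vertex 3.261 -3.606 -0.083
vertex 2.522 -4.302 -1.447
vertex 3.026 -2.465 -0.538
endloop
endfacet
facet normal 0.187 -0.912 0.364
outer loop
vertex 3.261 -3.606 -0.083
vertex 2.433 -3.598 0.362
vertex 2.522 -4.302 -1.447
endloop
endfacet
facet normal -0.881 0.007 0.473
outer loop
vertex 1.694 -4.295 -1.002
vertex 2.433 -3.598 0.362
vertex 1.459 -3.154 -1.457
endloop
endfacet
facet normal -0.188 0.912 -0.364
outer loop
vertex 2.198 -2.458 -0.093
vertex 3.026 -2.465 -0.538
vertex 1.459 -3.154 -1.457
endloop
endfacet
facet normal -0.881 0.007 0.473
outer loop
vertex 1.459 -3.154 -1.457
vertex 2.433 -3.598 0.362
vertex 2.198 -2.458 -0.093
endloop
endfacet
facet normal 0.435 0.409 0.802
outer loop
vertex 2.198 -2.458 -0.093
vertex 3.261 -3.606 -0.083
vertex 3.026 -2.465 -0.538
endloop
endfacet
facet normal 0.435 0.410 0.802
outer loop
vertex 2.433 -3.598 0.362
vertex 3.261 -3.606 -0.083
vertex 2.198 -2.458 -0.093
endloop
endfacet

endsolid


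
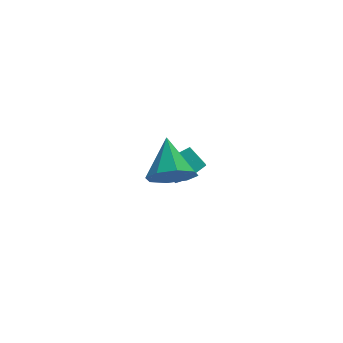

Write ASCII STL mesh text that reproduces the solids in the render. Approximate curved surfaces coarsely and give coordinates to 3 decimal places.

solid 
facet normal 0.461 -0.545 -0.701
outer loop
vertex -0.89 0.486 -0.686
vertex -1.459 0.733 -1.252
vertex -0.728 1.095 -1.053
endloop
endfacet
facet normal 0.860 0.076 0.505
outer loop
vertex -0.89 0.486 -0.686
vertex -0.728 1.095 -1.053
vertex -1.391 1.079 0.078
endloop
endfacet
facet normal 0.860 0.075 0.505
outer loop
vertex -1.391 1.079 0.078
vertex -0.728 1.095 -1.053
vertex -1.229 1.688 -0.288
endloop
endfacet
facet normal -0.460 0.544 0.702
outer loop
vertex -1.391 1.079 0.078
vertex -1.229 1.688 -0.288
vertex -1.961 1.327 -0.488
endloop
endfacet
facet normal 0.460 -0.544 -0.701
outer loop
vertex -0.728 1.095 -1.053
vertex -1.459 0.733 -1.252
vertex -1.116 1.432 -1.569
endloop
endfacet
facet normal 0.710 0.700 -0.077
outer loop
vertex -0.728 1.095 -1.053
vertex -1.116 1.432 -1.569
vertex -1.229 1.688 -0.288
endloop
endfacet
facet normal 0.710 0.700 -0.077
outer loop
vertex -1.229 1.688 -0.288
vertex -1.116 1.432 -1.569
vertex -1.618 2.025 -0.805
endloop
endfacet
facet normal -0.460 0.545 0.701
outer loop
vertex -1.229 1.688 -0.288
vertex -1.618 2.025 -0.805
vertex -1.961 1.327 -0.488
endloop
endfacet
facet normal 0.460 -0.544 -0.702
outer loop
vertex -1.116 1.432 -1.569
vertex -1.459 0.733 -1.252
vertex -1.763 1.243 -1.847
endloop
endfacet
facet normal 0.026 0.798 -0.602
outer loop
vertex -1.116 1.432 -1.569
vertex -1.763 1.243 -1.847
vertex -1.618 2.025 -0.805
endloop
endfacet
facet normal 0.025 0.798 -0.602
outer loop
vertex -1.618 2.025 -0.805
vertex -1.763 1.243 -1.847
vertex -2.265 1.836 -1.082
endloop
endfacet
facet normal -0.459 0.544 0.702
outer loop
vertex -1.618 2.025 -0.805
vertex -2.265 1.836 -1.082
vertex -1.961 1.327 -0.488
endloop
endfacet
facet normal 0.460 -0.544 -0.702
outer loop
vertex -1.763 1.243 -1.847
vertex -1.459 0.733 -1.252
vertex -2.181 0.67 -1.677
endloop
endfacet
facet normal -0.678 0.295 -0.673
outer loop
vertex -1.763 1.243 -1.847
vertex -2.181 0.67 -1.677
vertex -2.265 1.836 -1.082
endloop
endfacet
facet normal -0.678 0.295 -0.673
outer loop
vertex -2.265 1.836 -1.082
vertex -2.181 0.67 -1.677
vertex -2.683 1.263 -0.912
endloop
endfacet
facet normal -0.460 0.544 0.702
outer loop
vertex -2.265 1.836 -1.082
vertex -2.683 1.263 -0.912
vertex -1.961 1.327 -0.488
endloop
endfacet
facet normal 0.460 -0.544 -0.701
outer loop
vertex -2.181 0.67 -1.677
vertex -1.459 0.733 -1.252
vertex -2.055 0.145 -1.187
endloop
endfacet
facet normal -0.871 -0.431 -0.238
outer loop
vertex -2.181 0.67 -1.677
vertex -2.055 0.145 -1.187
vertex -2.683 1.263 -0.912
endloop
endfacet
facet normal -0.871 -0.431 -0.238
outer loop
vertex -2.683 1.263 -0.912
vertex -2.055 0.145 -1.187
vertex -2.557 0.738 -0.423
endloop
endfacet
facet normal -0.460 0.543 0.702
outer loop
vertex -2.683 1.263 -0.912
vertex -2.557 0.738 -0.423
vertex -1.961 1.327 -0.488
endloop
endfacet
facet normal 0.460 -0.544 -0.701
outer loop
vertex -2.055 0.145 -1.187
vertex -1.459 0.733 -1.252
vertex -1.48 0.063 -0.746
endloop
endfacet
facet normal -0.408 -0.831 0.377
outer loop
vertex -2.055 0.145 -1.187
vertex -1.48 0.063 -0.746
vertex -2.557 0.738 -0.423
endloop
endfacet
facet normal -0.408 -0.831 0.377
outer loop
vertex -2.557 0.738 -0.423
vertex -1.48 0.063 -0.746
vertex -1.982 0.656 0.018
endloop
endfacet
facet normal -0.461 0.544 0.702
outer loop
vertex -2.557 0.738 -0.423
vertex -1.982 0.656 0.018
vertex -1.961 1.327 -0.488
endloop
endfacet
facet normal 0.461 -0.544 -0.701
outer loop
vertex -1.48 0.063 -0.746
vertex -1.459 0.733 -1.252
vertex -0.89 0.486 -0.686
endloop
endfacet
facet normal 0.362 -0.606 0.708
outer loop
vertex -1.48 0.063 -0.746
vertex -0.89 0.486 -0.686
vertex -1.982 0.656 0.018
endloop
endfacet
facet normal 0.362 -0.606 0.708
outer loop
vertex -1.982 0.656 0.018
vertex -0.89 0.486 -0.686
vertex -1.391 1.079 0.078
endloop
endfacet
facet normal -0.460 0.544 0.702
outer loop
vertex -1.982 0.656 0.018
vertex -1.391 1.079 0.078
vertex -1.961 1.327 -0.488
endloop
endfacet
facet normal -0.125 -0.784 -0.608
outer loop
vertex -3.054 -3.735 1.862
vertex -3.783 -4.122 2.511
vertex -3.794 -3.477 1.682
endloop
endfacet
facet normal 0.388 0.823 -0.414
outer loop
vertex -3.054 -3.735 1.862
vertex -3.794 -3.477 1.682
vertex -3.537 -2.578 3.709
endloop
endfacet
facet normal -0.126 -0.784 -0.608
outer loop
vertex -3.794 -3.477 1.682
vertex -3.783 -4.122 2.511
vertex -4.527 -3.597 1.988
endloop
endfacet
facet normal -0.294 0.887 -0.356
outer loop
vertex -3.794 -3.477 1.682
vertex -4.527 -3.597 1.988
vertex -3.537 -2.578 3.709
endloop
endfacet
facet normal -0.126 -0.784 -0.608
outer loop
vertex -4.527 -3.597 1.988
vertex -3.783 -4.122 2.511
vertex -4.825 -4.024 2.6
endloop
endfacet
facet normal -0.770 0.634 0.068
outer loop
vertex -4.527 -3.597 1.988
vertex -4.825 -4.024 2.6
vertex -3.537 -2.578 3.709
endloop
endfacet
facet normal -0.126 -0.783 -0.609
outer loop
vertex -4.825 -4.024 2.6
vertex -3.783 -4.122 2.511
vertex -4.513 -4.509 3.159
endloop
endfacet
facet normal -0.763 0.212 0.610
outer loop
vertex -4.825 -4.024 2.6
vertex -4.513 -4.509 3.159
vertex -3.537 -2.578 3.709
endloop
endfacet
facet normal -0.125 -0.783 -0.609
outer loop
vertex -4.513 -4.509 3.159
vertex -3.783 -4.122 2.511
vertex -3.773 -4.767 3.339
endloop
endfacet
facet normal -0.277 -0.131 0.952
outer loop
vertex -4.513 -4.509 3.159
vertex -3.773 -4.767 3.339
vertex -3.537 -2.578 3.709
endloop
endfacet
facet normal -0.125 -0.783 -0.609
outer loop
vertex -3.773 -4.767 3.339
vertex -3.783 -4.122 2.511
vertex -3.039 -4.647 3.034
endloop
endfacet
facet normal 0.403 -0.195 0.894
outer loop
vertex -3.773 -4.767 3.339
vertex -3.039 -4.647 3.034
vertex -3.537 -2.578 3.709
endloop
endfacet
facet normal -0.125 -0.784 -0.609
outer loop
vertex -3.039 -4.647 3.034
vertex -3.783 -4.122 2.511
vertex -2.742 -4.219 2.422
endloop
endfacet
facet normal 0.881 0.059 0.469
outer loop
vertex -3.039 -4.647 3.034
vertex -2.742 -4.219 2.422
vertex -3.537 -2.578 3.709
endloop
endfacet
facet normal -0.125 -0.784 -0.608
outer loop
vertex -2.742 -4.219 2.422
vertex -3.783 -4.122 2.511
vertex -3.054 -3.735 1.862
endloop
endfacet
facet normal 0.874 0.480 -0.072
outer loop
vertex -2.742 -4.219 2.422
vertex -3.054 -3.735 1.862
vertex -3.537 -2.578 3.709
endloop
endfacet

endsolid


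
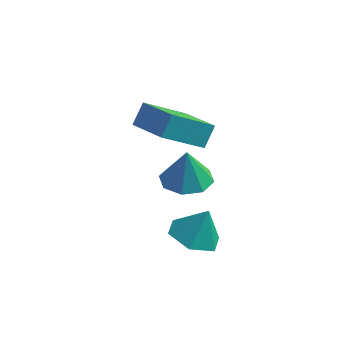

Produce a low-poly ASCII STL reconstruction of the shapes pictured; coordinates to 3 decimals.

solid 
facet normal -0.317 -0.243 -0.917
outer loop
vertex 0.473 -1.983 -3.264
vertex -0.269 -2.568 -2.853
vertex -0.449 -1.574 -3.054
endloop
endfacet
facet normal 0.436 0.875 0.209
outer loop
vertex 0.473 -1.983 -3.264
vertex -0.449 -1.574 -3.054
vertex 0.169 -2.232 -1.587
endloop
endfacet
facet normal -0.317 -0.243 -0.917
outer loop
vertex -0.449 -1.574 -3.054
vertex -0.269 -2.568 -2.853
vertex -1.19 -2.159 -2.643
endloop
endfacet
facet normal -0.347 0.792 0.502
outer loop
vertex -0.449 -1.574 -3.054
vertex -1.19 -2.159 -2.643
vertex 0.169 -2.232 -1.587
endloop
endfacet
facet normal -0.317 -0.244 -0.917
outer loop
vertex -1.19 -2.159 -2.643
vertex -0.269 -2.568 -2.853
vertex -1.01 -3.153 -2.441
endloop
endfacet
facet normal -0.611 0.050 0.790
outer loop
vertex -1.19 -2.159 -2.643
vertex -1.01 -3.153 -2.441
vertex 0.169 -2.232 -1.587
endloop
endfacet
facet normal -0.317 -0.244 -0.917
outer loop
vertex -1.01 -3.153 -2.441
vertex -0.269 -2.568 -2.853
vertex -0.088 -3.562 -2.651
endloop
endfacet
facet normal -0.092 -0.611 0.786
outer loop
vertex -1.01 -3.153 -2.441
vertex -0.088 -3.562 -2.651
vertex 0.169 -2.232 -1.587
endloop
endfacet
facet normal -0.316 -0.244 -0.917
outer loop
vertex -0.088 -3.562 -2.651
vertex -0.269 -2.568 -2.853
vertex 0.653 -2.977 -3.062
endloop
endfacet
facet normal 0.691 -0.528 0.494
outer loop
vertex -0.088 -3.562 -2.651
vertex 0.653 -2.977 -3.062
vertex 0.169 -2.232 -1.587
endloop
endfacet
facet normal -0.316 -0.244 -0.917
outer loop
vertex 0.653 -2.977 -3.062
vertex -0.269 -2.568 -2.853
vertex 0.473 -1.983 -3.264
endloop
endfacet
facet normal 0.955 0.215 0.205
outer loop
vertex 0.653 -2.977 -3.062
vertex 0.473 -1.983 -3.264
vertex 0.169 -2.232 -1.587
endloop
endfacet
facet normal -0.557 -0.582 0.593
outer loop
vertex -1.849 -0.459 1.72
vertex -3.292 0.462 1.27
vertex -2.014 -1.103 0.932
endloop
endfacet
facet normal 0.815 -0.520 0.254
outer loop
vertex -0.828 0.138 -0.33
vertex -1.849 -0.459 1.72
vertex -2.014 -1.103 0.932
endloop
endfacet
facet normal -0.557 -0.583 0.592
outer loop
vertex -2.014 -1.103 0.932
vertex -3.292 0.462 1.27
vertex -3.457 -0.181 0.482
endloop
endfacet
facet normal -0.160 -0.624 -0.765
outer loop
vertex -3.457 -0.181 0.482
vertex -0.828 0.138 -0.33
vertex -2.014 -1.103 0.932
endloop
endfacet
facet normal 0.160 0.624 0.765
outer loop
vertex -1.849 -0.459 1.72
vertex -2.106 1.703 0.008
vertex -3.292 0.462 1.27
endloop
endfacet
facet normal 0.815 -0.521 0.254
outer loop
vertex -0.663 0.781 0.458
vertex -1.849 -0.459 1.72
vertex -0.828 0.138 -0.33
endloop
endfacet
facet normal 0.161 0.624 0.764
outer loop
vertex -0.663 0.781 0.458
vertex -2.106 1.703 0.008
vertex -1.849 -0.459 1.72
endloop
endfacet
facet normal -0.815 0.521 -0.254
outer loop
vertex -3.292 0.462 1.27
vertex -2.106 1.703 0.008
vertex -3.457 -0.181 0.482
endloop
endfacet
facet normal -0.160 -0.625 -0.764
outer loop
vertex -2.271 1.059 -0.78
vertex -0.828 0.138 -0.33
vertex -3.457 -0.181 0.482
endloop
endfacet
facet normal -0.815 0.520 -0.255
outer loop
vertex -3.457 -0.181 0.482
vertex -2.106 1.703 0.008
vertex -2.271 1.059 -0.78
endloop
endfacet
facet normal 0.557 0.583 -0.592
outer loop
vertex -2.271 1.059 -0.78
vertex -0.663 0.781 0.458
vertex -0.828 0.138 -0.33
endloop
endfacet
facet normal 0.557 0.582 -0.592
outer loop
vertex -2.106 1.703 0.008
vertex -0.663 0.781 0.458
vertex -2.271 1.059 -0.78
endloop
endfacet
facet normal -0.007 -0.004 -1.000
outer loop
vertex 0.493 -3.838 0.987
vertex -0.285 -3.293 0.99
vertex 0.65 -3.129 0.983
endloop
endfacet
facet normal 0.837 -0.183 0.515
outer loop
vertex 0.493 -3.838 0.987
vertex 0.65 -3.129 0.983
vertex -0.275 -3.287 2.43
endloop
endfacet
facet normal -0.006 -0.006 -1.000
outer loop
vertex 0.65 -3.129 0.983
vertex -0.285 -3.293 0.99
vertex 0.26 -2.515 0.982
endloop
endfacet
facet normal 0.724 0.461 0.513
outer loop
vertex 0.65 -3.129 0.983
vertex 0.26 -2.515 0.982
vertex -0.275 -3.287 2.43
endloop
endfacet
facet normal -0.008 -0.005 -1.000
outer loop
vertex 0.26 -2.515 0.982
vertex -0.285 -3.293 0.99
vertex -0.45 -2.358 0.987
endloop
endfacet
facet normal 0.188 0.836 0.515
outer loop
vertex 0.26 -2.515 0.982
vertex -0.45 -2.358 0.987
vertex -0.275 -3.287 2.43
endloop
endfacet
facet normal -0.007 -0.004 -1.000
outer loop
vertex -0.45 -2.358 0.987
vertex -0.285 -3.293 0.99
vertex -1.063 -2.748 0.993
endloop
endfacet
facet normal -0.455 0.723 0.520
outer loop
vertex -0.45 -2.358 0.987
vertex -1.063 -2.748 0.993
vertex -0.275 -3.287 2.43
endloop
endfacet
facet normal -0.007 -0.004 -1.000
outer loop
vertex -1.063 -2.748 0.993
vertex -0.285 -3.293 0.99
vertex -1.221 -3.458 0.997
endloop
endfacet
facet normal -0.830 0.188 0.525
outer loop
vertex -1.063 -2.748 0.993
vertex -1.221 -3.458 0.997
vertex -0.275 -3.287 2.43
endloop
endfacet
facet normal -0.006 -0.006 -1.000
outer loop
vertex -1.221 -3.458 0.997
vertex -0.285 -3.293 0.99
vertex -0.83 -4.072 0.998
endloop
endfacet
facet normal -0.717 -0.456 0.528
outer loop
vertex -1.221 -3.458 0.997
vertex -0.83 -4.072 0.998
vertex -0.275 -3.287 2.43
endloop
endfacet
facet normal -0.008 -0.005 -1.000
outer loop
vertex -0.83 -4.072 0.998
vertex -0.285 -3.293 0.99
vertex -0.12 -4.229 0.993
endloop
endfacet
facet normal -0.180 -0.831 0.526
outer loop
vertex -0.83 -4.072 0.998
vertex -0.12 -4.229 0.993
vertex -0.275 -3.287 2.43
endloop
endfacet
facet normal -0.007 -0.004 -1.000
outer loop
vertex -0.12 -4.229 0.993
vertex -0.285 -3.293 0.99
vertex 0.493 -3.838 0.987
endloop
endfacet
facet normal 0.463 -0.718 0.520
outer loop
vertex -0.12 -4.229 0.993
vertex 0.493 -3.838 0.987
vertex -0.275 -3.287 2.43
endloop
endfacet

endsolid


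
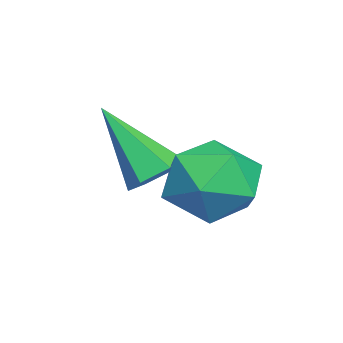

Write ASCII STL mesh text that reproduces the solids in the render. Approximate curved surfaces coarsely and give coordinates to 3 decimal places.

solid 
facet normal 0.272 0.591 -0.760
outer loop
vertex -2.28 1.077 2.018
vertex -2.709 0.768 1.624
vertex -2.9 1.298 1.968
endloop
endfacet
facet normal 0.126 0.543 0.830
outer loop
vertex -2.28 1.077 2.018
vertex -2.9 1.298 1.968
vertex -3.251 -0.408 3.136
endloop
endfacet
facet normal 0.271 0.591 -0.760
outer loop
vertex -2.9 1.298 1.968
vertex -2.709 0.768 1.624
vertex -3.329 0.988 1.574
endloop
endfacet
facet normal -0.757 0.468 0.456
outer loop
vertex -2.9 1.298 1.968
vertex -3.329 0.988 1.574
vertex -3.251 -0.408 3.136
endloop
endfacet
facet normal 0.271 0.591 -0.760
outer loop
vertex -3.329 0.988 1.574
vertex -2.709 0.768 1.624
vertex -3.139 0.458 1.23
endloop
endfacet
facet normal -0.958 -0.237 -0.164
outer loop
vertex -3.329 0.988 1.574
vertex -3.139 0.458 1.23
vertex -3.251 -0.408 3.136
endloop
endfacet
facet normal 0.272 0.590 -0.760
outer loop
vertex -3.139 0.458 1.23
vertex -2.709 0.768 1.624
vertex -2.519 0.237 1.28
endloop
endfacet
facet normal -0.277 -0.869 -0.411
outer loop
vertex -3.139 0.458 1.23
vertex -2.519 0.237 1.28
vertex -3.251 -0.408 3.136
endloop
endfacet
facet normal 0.272 0.590 -0.760
outer loop
vertex -2.519 0.237 1.28
vertex -2.709 0.768 1.624
vertex -2.089 0.547 1.674
endloop
endfacet
facet normal 0.606 -0.794 -0.037
outer loop
vertex -2.519 0.237 1.28
vertex -2.089 0.547 1.674
vertex -3.251 -0.408 3.136
endloop
endfacet
facet normal 0.272 0.591 -0.760
outer loop
vertex -2.089 0.547 1.674
vertex -2.709 0.768 1.624
vertex -2.28 1.077 2.018
endloop
endfacet
facet normal 0.807 -0.088 0.584
outer loop
vertex -2.089 0.547 1.674
vertex -2.28 1.077 2.018
vertex -3.251 -0.408 3.136
endloop
endfacet
facet normal -0.837 0.371 0.402
outer loop
vertex -2.956 2.7 1.925
vertex -3.526 1.894 1.481
vertex -3.103 1.776 2.471
endloop
endfacet
facet normal -0.271 0.521 0.809
outer loop
vertex -2.956 2.7 1.925
vertex -3.103 1.776 2.471
vertex -2.136 2.263 2.481
endloop
endfacet
facet normal 0.194 0.890 0.413
outer loop
vertex -2.956 2.7 1.925
vertex -2.136 2.263 2.481
vertex -1.961 2.681 1.498
endloop
endfacet
facet normal -0.084 0.967 -0.240
outer loop
vertex -2.956 2.7 1.925
vertex -1.961 2.681 1.498
vertex -2.82 2.453 0.88
endloop
endfacet
facet normal -0.722 0.646 -0.247
outer loop
vertex -2.956 2.7 1.925
vertex -2.82 2.453 0.88
vertex -3.526 1.894 1.481
endloop
endfacet
facet normal 0.038 -0.096 0.995
outer loop
vertex -2.136 2.263 2.481
vertex -3.103 1.776 2.471
vertex -2.2 1.187 2.38
endloop
endfacet
facet normal -0.879 -0.338 0.335
outer loop
vertex -3.103 1.776 2.471
vertex -3.526 1.894 1.481
vertex -3.059 0.959 1.762
endloop
endfacet
facet normal -0.693 0.108 -0.713
outer loop
vertex -3.526 1.894 1.481
vertex -2.82 2.453 0.88
vertex -2.884 1.377 0.779
endloop
endfacet
facet normal 0.338 0.627 -0.702
outer loop
vertex -2.82 2.453 0.88
vertex -1.961 2.681 1.498
vertex -1.917 1.864 0.789
endloop
endfacet
facet normal 0.790 0.501 0.354
outer loop
vertex -1.961 2.681 1.498
vertex -2.136 2.263 2.481
vertex -1.494 1.746 1.779
endloop
endfacet
facet normal 0.084 -0.967 0.240
outer loop
vertex -2.064 0.94 1.335
vertex -2.2 1.187 2.38
vertex -3.059 0.959 1.762
endloop
endfacet
facet normal -0.194 -0.890 -0.413
outer loop
vertex -2.064 0.94 1.335
vertex -3.059 0.959 1.762
vertex -2.884 1.377 0.779
endloop
endfacet
facet normal 0.271 -0.521 -0.809
outer loop
vertex -2.064 0.94 1.335
vertex -2.884 1.377 0.779
vertex -1.917 1.864 0.789
endloop
endfacet
facet normal 0.837 -0.371 -0.402
outer loop
vertex -2.064 0.94 1.335
vertex -1.917 1.864 0.789
vertex -1.494 1.746 1.779
endloop
endfacet
facet normal 0.722 -0.646 0.247
outer loop
vertex -2.064 0.94 1.335
vertex -1.494 1.746 1.779
vertex -2.2 1.187 2.38
endloop
endfacet
facet normal -0.338 -0.627 0.702
outer loop
vertex -3.059 0.959 1.762
vertex -2.2 1.187 2.38
vertex -3.103 1.776 2.471
endloop
endfacet
facet normal -0.790 -0.501 -0.354
outer loop
vertex -2.884 1.377 0.779
vertex -3.059 0.959 1.762
vertex -3.526 1.894 1.481
endloop
endfacet
facet normal -0.038 0.096 -0.995
outer loop
vertex -1.917 1.864 0.789
vertex -2.884 1.377 0.779
vertex -2.82 2.453 0.88
endloop
endfacet
facet normal 0.879 0.338 -0.335
outer loop
vertex -1.494 1.746 1.779
vertex -1.917 1.864 0.789
vertex -1.961 2.681 1.498
endloop
endfacet
facet normal 0.693 -0.108 0.713
outer loop
vertex -2.2 1.187 2.38
vertex -1.494 1.746 1.779
vertex -2.136 2.263 2.481
endloop
endfacet

endsolid


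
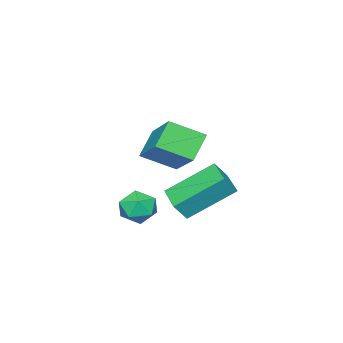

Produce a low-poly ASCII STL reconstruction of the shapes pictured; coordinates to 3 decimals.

solid 
facet normal -0.458 -0.711 -0.534
outer loop
vertex 4.179 -0.041 0.471
vertex 3.423 -0.148 1.263
vertex 3.457 0.851 -0.097
endloop
endfacet
facet normal 0.687 0.097 -0.720
outer loop
vertex 4.397 2.308 0.997
vertex 4.179 -0.041 0.471
vertex 3.457 0.851 -0.097
endloop
endfacet
facet normal -0.458 -0.711 -0.534
outer loop
vertex 3.457 0.851 -0.097
vertex 3.423 -0.148 1.263
vertex 2.701 0.744 0.695
endloop
endfacet
facet normal -0.564 0.697 -0.444
outer loop
vertex 2.701 0.744 0.695
vertex 4.397 2.308 0.997
vertex 3.457 0.851 -0.097
endloop
endfacet
facet normal 0.564 -0.697 0.444
outer loop
vertex 4.179 -0.041 0.471
vertex 4.363 1.309 2.357
vertex 3.423 -0.148 1.263
endloop
endfacet
facet normal 0.687 0.097 -0.720
outer loop
vertex 5.119 1.416 1.565
vertex 4.179 -0.041 0.471
vertex 4.397 2.308 0.997
endloop
endfacet
facet normal 0.564 -0.697 0.444
outer loop
vertex 5.119 1.416 1.565
vertex 4.363 1.309 2.357
vertex 4.179 -0.041 0.471
endloop
endfacet
facet normal -0.687 -0.097 0.720
outer loop
vertex 3.423 -0.148 1.263
vertex 4.363 1.309 2.357
vertex 2.701 0.744 0.695
endloop
endfacet
facet normal -0.564 0.697 -0.444
outer loop
vertex 3.641 2.201 1.789
vertex 4.397 2.308 0.997
vertex 2.701 0.744 0.695
endloop
endfacet
facet normal -0.687 -0.097 0.720
outer loop
vertex 2.701 0.744 0.695
vertex 4.363 1.309 2.357
vertex 3.641 2.201 1.789
endloop
endfacet
facet normal 0.458 0.711 0.534
outer loop
vertex 3.641 2.201 1.789
vertex 5.119 1.416 1.565
vertex 4.397 2.308 0.997
endloop
endfacet
facet normal 0.458 0.711 0.534
outer loop
vertex 4.363 1.309 2.357
vertex 5.119 1.416 1.565
vertex 3.641 2.201 1.789
endloop
endfacet
facet normal -0.913 0.375 0.162
outer loop
vertex 2.935 -0.398 -2.55
vertex 2.794 -0.941 -2.089
vertex 3.09 -0.325 -1.845
endloop
endfacet
facet normal -0.449 0.894 0.006
outer loop
vertex 2.935 -0.398 -2.55
vertex 3.09 -0.325 -1.845
vertex 3.557 -0.087 -2.346
endloop
endfacet
facet normal -0.168 0.753 -0.636
outer loop
vertex 2.935 -0.398 -2.55
vertex 3.557 -0.087 -2.346
vertex 3.551 -0.556 -2.9
endloop
endfacet
facet normal -0.460 0.148 -0.876
outer loop
vertex 2.935 -0.398 -2.55
vertex 3.551 -0.556 -2.9
vertex 3.079 -1.083 -2.741
endloop
endfacet
facet normal -0.920 -0.086 -0.383
outer loop
vertex 2.935 -0.398 -2.55
vertex 3.079 -1.083 -2.741
vertex 2.794 -0.941 -2.089
endloop
endfacet
facet normal 0.078 0.870 0.486
outer loop
vertex 3.557 -0.087 -2.346
vertex 3.09 -0.325 -1.845
vertex 3.801 -0.437 -1.759
endloop
endfacet
facet normal -0.674 0.031 0.738
outer loop
vertex 3.09 -0.325 -1.845
vertex 2.794 -0.941 -2.089
vertex 3.329 -0.964 -1.6
endloop
endfacet
facet normal -0.683 -0.716 -0.143
outer loop
vertex 2.794 -0.941 -2.089
vertex 3.079 -1.083 -2.741
vertex 3.323 -1.433 -2.154
endloop
endfacet
facet normal 0.060 -0.338 -0.939
outer loop
vertex 3.079 -1.083 -2.741
vertex 3.551 -0.556 -2.9
vertex 3.79 -1.195 -2.655
endloop
endfacet
facet normal 0.531 0.644 -0.551
outer loop
vertex 3.551 -0.556 -2.9
vertex 3.557 -0.087 -2.346
vertex 4.086 -0.579 -2.411
endloop
endfacet
facet normal 0.460 -0.148 0.876
outer loop
vertex 3.945 -1.122 -1.95
vertex 3.801 -0.437 -1.759
vertex 3.329 -0.964 -1.6
endloop
endfacet
facet normal 0.168 -0.753 0.636
outer loop
vertex 3.945 -1.122 -1.95
vertex 3.329 -0.964 -1.6
vertex 3.323 -1.433 -2.154
endloop
endfacet
facet normal 0.449 -0.894 -0.006
outer loop
vertex 3.945 -1.122 -1.95
vertex 3.323 -1.433 -2.154
vertex 3.79 -1.195 -2.655
endloop
endfacet
facet normal 0.913 -0.375 -0.162
outer loop
vertex 3.945 -1.122 -1.95
vertex 3.79 -1.195 -2.655
vertex 4.086 -0.579 -2.411
endloop
endfacet
facet normal 0.920 0.086 0.383
outer loop
vertex 3.945 -1.122 -1.95
vertex 4.086 -0.579 -2.411
vertex 3.801 -0.437 -1.759
endloop
endfacet
facet normal -0.060 0.338 0.939
outer loop
vertex 3.329 -0.964 -1.6
vertex 3.801 -0.437 -1.759
vertex 3.09 -0.325 -1.845
endloop
endfacet
facet normal -0.531 -0.644 0.551
outer loop
vertex 3.323 -1.433 -2.154
vertex 3.329 -0.964 -1.6
vertex 2.794 -0.941 -2.089
endloop
endfacet
facet normal -0.078 -0.870 -0.486
outer loop
vertex 3.79 -1.195 -2.655
vertex 3.323 -1.433 -2.154
vertex 3.079 -1.083 -2.741
endloop
endfacet
facet normal 0.674 -0.031 -0.738
outer loop
vertex 4.086 -0.579 -2.411
vertex 3.79 -1.195 -2.655
vertex 3.551 -0.556 -2.9
endloop
endfacet
facet normal 0.683 0.716 0.143
outer loop
vertex 3.801 -0.437 -1.759
vertex 4.086 -0.579 -2.411
vertex 3.557 -0.087 -2.346
endloop
endfacet
facet normal -0.560 -0.808 0.185
outer loop
vertex 2.496 -0.458 -1.759
vertex 1.305 0.627 -0.625
vertex 2.037 -0.288 -2.404
endloop
endfacet
facet normal 0.605 -0.551 -0.575
outer loop
vertex 2.675 0.633 -2.615
vertex 2.496 -0.458 -1.759
vertex 2.037 -0.288 -2.404
endloop
endfacet
facet normal -0.560 -0.808 0.185
outer loop
vertex 2.037 -0.288 -2.404
vertex 1.305 0.627 -0.625
vertex 0.846 0.797 -1.27
endloop
endfacet
facet normal -0.567 0.210 -0.797
outer loop
vertex 0.846 0.797 -1.27
vertex 2.675 0.633 -2.615
vertex 2.037 -0.288 -2.404
endloop
endfacet
facet normal 0.567 -0.210 0.797
outer loop
vertex 2.496 -0.458 -1.759
vertex 1.943 1.548 -0.836
vertex 1.305 0.627 -0.625
endloop
endfacet
facet normal 0.605 -0.551 -0.575
outer loop
vertex 3.134 0.463 -1.97
vertex 2.496 -0.458 -1.759
vertex 2.675 0.633 -2.615
endloop
endfacet
facet normal 0.567 -0.210 0.797
outer loop
vertex 3.134 0.463 -1.97
vertex 1.943 1.548 -0.836
vertex 2.496 -0.458 -1.759
endloop
endfacet
facet normal -0.605 0.551 0.575
outer loop
vertex 1.305 0.627 -0.625
vertex 1.943 1.548 -0.836
vertex 0.846 0.797 -1.27
endloop
endfacet
facet normal -0.567 0.210 -0.797
outer loop
vertex 1.484 1.718 -1.481
vertex 2.675 0.633 -2.615
vertex 0.846 0.797 -1.27
endloop
endfacet
facet normal -0.605 0.551 0.575
outer loop
vertex 0.846 0.797 -1.27
vertex 1.943 1.548 -0.836
vertex 1.484 1.718 -1.481
endloop
endfacet
facet normal 0.560 0.808 -0.185
outer loop
vertex 1.484 1.718 -1.481
vertex 3.134 0.463 -1.97
vertex 2.675 0.633 -2.615
endloop
endfacet
facet normal 0.560 0.808 -0.185
outer loop
vertex 1.943 1.548 -0.836
vertex 3.134 0.463 -1.97
vertex 1.484 1.718 -1.481
endloop
endfacet

endsolid


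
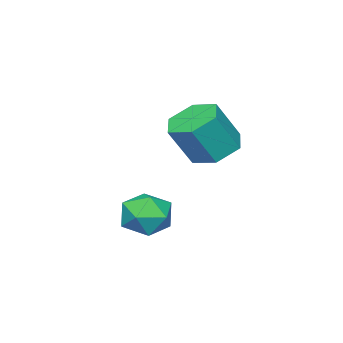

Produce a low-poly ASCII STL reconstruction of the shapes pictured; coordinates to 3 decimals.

solid 
facet normal -0.935 0.318 -0.156
outer loop
vertex 1.584 2.95 -0.645
vertex 1.228 2.066 -0.314
vertex 1.378 2.824 0.335
endloop
endfacet
facet normal -0.503 0.864 0.005
outer loop
vertex 1.584 2.95 -0.645
vertex 1.378 2.824 0.335
vertex 2.215 3.313 0.054
endloop
endfacet
facet normal 0.022 0.879 -0.476
outer loop
vertex 1.584 2.95 -0.645
vertex 2.215 3.313 0.054
vertex 2.582 2.858 -0.769
endloop
endfacet
facet normal -0.085 0.344 -0.935
outer loop
vertex 1.584 2.95 -0.645
vertex 2.582 2.858 -0.769
vertex 1.971 2.087 -0.997
endloop
endfacet
facet normal -0.677 -0.003 -0.736
outer loop
vertex 1.584 2.95 -0.645
vertex 1.971 2.087 -0.997
vertex 1.228 2.066 -0.314
endloop
endfacet
facet normal -0.213 0.734 0.645
outer loop
vertex 2.215 3.313 0.054
vertex 1.378 2.824 0.335
vertex 2.249 2.653 0.817
endloop
endfacet
facet normal -0.912 -0.148 0.384
outer loop
vertex 1.378 2.824 0.335
vertex 1.228 2.066 -0.314
vertex 1.638 1.882 0.589
endloop
endfacet
facet normal -0.493 -0.669 -0.557
outer loop
vertex 1.228 2.066 -0.314
vertex 1.971 2.087 -0.997
vertex 2.005 1.427 -0.234
endloop
endfacet
facet normal 0.465 -0.109 -0.879
outer loop
vertex 1.971 2.087 -0.997
vertex 2.582 2.858 -0.769
vertex 2.842 1.916 -0.515
endloop
endfacet
facet normal 0.638 0.758 -0.135
outer loop
vertex 2.582 2.858 -0.769
vertex 2.215 3.313 0.054
vertex 2.992 2.674 0.134
endloop
endfacet
facet normal 0.085 -0.344 0.935
outer loop
vertex 2.636 1.79 0.465
vertex 2.249 2.653 0.817
vertex 1.638 1.882 0.589
endloop
endfacet
facet normal -0.022 -0.879 0.476
outer loop
vertex 2.636 1.79 0.465
vertex 1.638 1.882 0.589
vertex 2.005 1.427 -0.234
endloop
endfacet
facet normal 0.503 -0.864 -0.005
outer loop
vertex 2.636 1.79 0.465
vertex 2.005 1.427 -0.234
vertex 2.842 1.916 -0.515
endloop
endfacet
facet normal 0.935 -0.318 0.156
outer loop
vertex 2.636 1.79 0.465
vertex 2.842 1.916 -0.515
vertex 2.992 2.674 0.134
endloop
endfacet
facet normal 0.677 0.003 0.736
outer loop
vertex 2.636 1.79 0.465
vertex 2.992 2.674 0.134
vertex 2.249 2.653 0.817
endloop
endfacet
facet normal -0.465 0.109 0.879
outer loop
vertex 1.638 1.882 0.589
vertex 2.249 2.653 0.817
vertex 1.378 2.824 0.335
endloop
endfacet
facet normal -0.638 -0.758 0.135
outer loop
vertex 2.005 1.427 -0.234
vertex 1.638 1.882 0.589
vertex 1.228 2.066 -0.314
endloop
endfacet
facet normal 0.213 -0.734 -0.645
outer loop
vertex 2.842 1.916 -0.515
vertex 2.005 1.427 -0.234
vertex 1.971 2.087 -0.997
endloop
endfacet
facet normal 0.912 0.148 -0.384
outer loop
vertex 2.992 2.674 0.134
vertex 2.842 1.916 -0.515
vertex 2.582 2.858 -0.769
endloop
endfacet
facet normal 0.493 0.669 0.557
outer loop
vertex 2.249 2.653 0.817
vertex 2.992 2.674 0.134
vertex 2.215 3.313 0.054
endloop
endfacet
facet normal -0.468 0.213 -0.858
outer loop
vertex -1.013 2.828 1.454
vertex -1.816 2.214 1.74
vertex -1.818 3.233 1.994
endloop
endfacet
facet normal 0.440 0.898 -0.017
outer loop
vertex -1.013 2.828 1.454
vertex -1.818 3.233 1.994
vertex -0.162 2.44 3.015
endloop
endfacet
facet normal 0.440 0.898 -0.016
outer loop
vertex -0.162 2.44 3.015
vertex -1.818 3.233 1.994
vertex -0.966 2.844 3.555
endloop
endfacet
facet normal 0.468 -0.214 0.857
outer loop
vertex -0.162 2.44 3.015
vertex -0.966 2.844 3.555
vertex -0.964 1.826 3.3
endloop
endfacet
facet normal -0.468 0.213 -0.858
outer loop
vertex -1.818 3.233 1.994
vertex -1.816 2.214 1.74
vertex -2.62 2.619 2.279
endloop
endfacet
facet normal -0.444 0.782 0.437
outer loop
vertex -1.818 3.233 1.994
vertex -2.62 2.619 2.279
vertex -0.966 2.844 3.555
endloop
endfacet
facet normal -0.443 0.783 0.437
outer loop
vertex -0.966 2.844 3.555
vertex -2.62 2.619 2.279
vertex -1.769 2.23 3.84
endloop
endfacet
facet normal 0.468 -0.214 0.858
outer loop
vertex -0.966 2.844 3.555
vertex -1.769 2.23 3.84
vertex -0.964 1.826 3.3
endloop
endfacet
facet normal -0.468 0.213 -0.858
outer loop
vertex -2.62 2.619 2.279
vertex -1.816 2.214 1.74
vertex -2.618 1.6 2.025
endloop
endfacet
facet normal -0.884 -0.115 0.453
outer loop
vertex -2.62 2.619 2.279
vertex -2.618 1.6 2.025
vertex -1.769 2.23 3.84
endloop
endfacet
facet normal -0.884 -0.115 0.453
outer loop
vertex -1.769 2.23 3.84
vertex -2.618 1.6 2.025
vertex -1.767 1.212 3.586
endloop
endfacet
facet normal 0.468 -0.213 0.858
outer loop
vertex -1.769 2.23 3.84
vertex -1.767 1.212 3.586
vertex -0.964 1.826 3.3
endloop
endfacet
facet normal -0.468 0.214 -0.857
outer loop
vertex -2.618 1.6 2.025
vertex -1.816 2.214 1.74
vertex -1.814 1.196 1.485
endloop
endfacet
facet normal -0.440 -0.898 0.017
outer loop
vertex -2.618 1.6 2.025
vertex -1.814 1.196 1.485
vertex -1.767 1.212 3.586
endloop
endfacet
facet normal -0.440 -0.898 0.017
outer loop
vertex -1.767 1.212 3.586
vertex -1.814 1.196 1.485
vertex -0.962 0.807 3.046
endloop
endfacet
facet normal 0.468 -0.213 0.858
outer loop
vertex -1.767 1.212 3.586
vertex -0.962 0.807 3.046
vertex -0.964 1.826 3.3
endloop
endfacet
facet normal -0.468 0.214 -0.858
outer loop
vertex -1.814 1.196 1.485
vertex -1.816 2.214 1.74
vertex -1.011 1.81 1.2
endloop
endfacet
facet normal 0.443 -0.783 -0.437
outer loop
vertex -1.814 1.196 1.485
vertex -1.011 1.81 1.2
vertex -0.962 0.807 3.046
endloop
endfacet
facet normal 0.444 -0.782 -0.437
outer loop
vertex -0.962 0.807 3.046
vertex -1.011 1.81 1.2
vertex -0.16 1.421 2.761
endloop
endfacet
facet normal 0.468 -0.213 0.858
outer loop
vertex -0.962 0.807 3.046
vertex -0.16 1.421 2.761
vertex -0.964 1.826 3.3
endloop
endfacet
facet normal -0.468 0.213 -0.858
outer loop
vertex -1.011 1.81 1.2
vertex -1.816 2.214 1.74
vertex -1.013 2.828 1.454
endloop
endfacet
facet normal 0.884 0.115 -0.453
outer loop
vertex -1.011 1.81 1.2
vertex -1.013 2.828 1.454
vertex -0.16 1.421 2.761
endloop
endfacet
facet normal 0.884 0.115 -0.453
outer loop
vertex -0.16 1.421 2.761
vertex -1.013 2.828 1.454
vertex -0.162 2.44 3.015
endloop
endfacet
facet normal 0.468 -0.213 0.858
outer loop
vertex -0.16 1.421 2.761
vertex -0.162 2.44 3.015
vertex -0.964 1.826 3.3
endloop
endfacet

endsolid


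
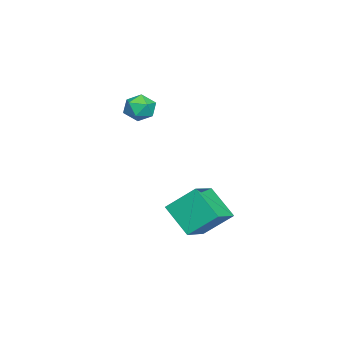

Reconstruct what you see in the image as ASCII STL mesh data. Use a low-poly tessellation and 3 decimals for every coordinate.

solid 
facet normal -0.866 0.500 0.013
outer loop
vertex -0.478 -2.099 1.531
vertex -0.683 -2.472 2.22
vertex -0.278 -1.772 2.244
endloop
endfacet
facet normal -0.356 0.883 -0.305
outer loop
vertex -0.478 -2.099 1.531
vertex -0.278 -1.772 2.244
vertex 0.254 -1.768 1.634
endloop
endfacet
facet normal -0.108 0.504 -0.857
outer loop
vertex -0.478 -2.099 1.531
vertex 0.254 -1.768 1.634
vertex 0.178 -2.467 1.232
endloop
endfacet
facet normal -0.464 -0.113 -0.879
outer loop
vertex -0.478 -2.099 1.531
vertex 0.178 -2.467 1.232
vertex -0.401 -2.902 1.594
endloop
endfacet
facet normal -0.933 -0.116 -0.341
outer loop
vertex -0.478 -2.099 1.531
vertex -0.401 -2.902 1.594
vertex -0.683 -2.472 2.22
endloop
endfacet
facet normal 0.177 0.971 0.161
outer loop
vertex 0.254 -1.768 1.634
vertex -0.278 -1.772 2.244
vertex 0.501 -1.938 2.386
endloop
endfacet
facet normal -0.648 0.351 0.676
outer loop
vertex -0.278 -1.772 2.244
vertex -0.683 -2.472 2.22
vertex -0.078 -2.373 2.748
endloop
endfacet
facet normal -0.757 -0.646 0.103
outer loop
vertex -0.683 -2.472 2.22
vertex -0.401 -2.902 1.594
vertex -0.154 -3.072 2.346
endloop
endfacet
facet normal 0.003 -0.642 -0.767
outer loop
vertex -0.401 -2.902 1.594
vertex 0.178 -2.467 1.232
vertex 0.378 -3.068 1.736
endloop
endfacet
facet normal 0.580 0.358 -0.732
outer loop
vertex 0.178 -2.467 1.232
vertex 0.254 -1.768 1.634
vertex 0.783 -2.368 1.76
endloop
endfacet
facet normal 0.464 0.113 0.879
outer loop
vertex 0.578 -2.741 2.449
vertex 0.501 -1.938 2.386
vertex -0.078 -2.373 2.748
endloop
endfacet
facet normal 0.108 -0.504 0.857
outer loop
vertex 0.578 -2.741 2.449
vertex -0.078 -2.373 2.748
vertex -0.154 -3.072 2.346
endloop
endfacet
facet normal 0.356 -0.883 0.305
outer loop
vertex 0.578 -2.741 2.449
vertex -0.154 -3.072 2.346
vertex 0.378 -3.068 1.736
endloop
endfacet
facet normal 0.866 -0.500 -0.013
outer loop
vertex 0.578 -2.741 2.449
vertex 0.378 -3.068 1.736
vertex 0.783 -2.368 1.76
endloop
endfacet
facet normal 0.933 0.116 0.341
outer loop
vertex 0.578 -2.741 2.449
vertex 0.783 -2.368 1.76
vertex 0.501 -1.938 2.386
endloop
endfacet
facet normal -0.003 0.642 0.767
outer loop
vertex -0.078 -2.373 2.748
vertex 0.501 -1.938 2.386
vertex -0.278 -1.772 2.244
endloop
endfacet
facet normal -0.580 -0.358 0.732
outer loop
vertex -0.154 -3.072 2.346
vertex -0.078 -2.373 2.748
vertex -0.683 -2.472 2.22
endloop
endfacet
facet normal -0.177 -0.971 -0.161
outer loop
vertex 0.378 -3.068 1.736
vertex -0.154 -3.072 2.346
vertex -0.401 -2.902 1.594
endloop
endfacet
facet normal 0.648 -0.351 -0.676
outer loop
vertex 0.783 -2.368 1.76
vertex 0.378 -3.068 1.736
vertex 0.178 -2.467 1.232
endloop
endfacet
facet normal 0.757 0.646 -0.103
outer loop
vertex 0.501 -1.938 2.386
vertex 0.783 -2.368 1.76
vertex 0.254 -1.768 1.634
endloop
endfacet
facet normal -0.379 -0.646 0.662
outer loop
vertex 2.589 0.806 -1.511
vertex 1.116 1.111 -2.057
vertex 2.754 -0.487 -2.678
endloop
endfacet
facet normal 0.920 -0.190 0.341
outer loop
vertex 3.444 0.689 -3.883
vertex 2.589 0.806 -1.511
vertex 2.754 -0.487 -2.678
endloop
endfacet
facet normal -0.379 -0.646 0.662
outer loop
vertex 2.754 -0.487 -2.678
vertex 1.116 1.111 -2.057
vertex 1.281 -0.182 -3.224
endloop
endfacet
facet normal 0.094 -0.739 -0.667
outer loop
vertex 1.281 -0.182 -3.224
vertex 3.444 0.689 -3.883
vertex 2.754 -0.487 -2.678
endloop
endfacet
facet normal -0.094 0.739 0.667
outer loop
vertex 2.589 0.806 -1.511
vertex 1.806 2.287 -3.262
vertex 1.116 1.111 -2.057
endloop
endfacet
facet normal 0.920 -0.190 0.341
outer loop
vertex 3.279 1.982 -2.716
vertex 2.589 0.806 -1.511
vertex 3.444 0.689 -3.883
endloop
endfacet
facet normal -0.094 0.739 0.667
outer loop
vertex 3.279 1.982 -2.716
vertex 1.806 2.287 -3.262
vertex 2.589 0.806 -1.511
endloop
endfacet
facet normal -0.920 0.190 -0.341
outer loop
vertex 1.116 1.111 -2.057
vertex 1.806 2.287 -3.262
vertex 1.281 -0.182 -3.224
endloop
endfacet
facet normal 0.094 -0.739 -0.667
outer loop
vertex 1.971 0.994 -4.429
vertex 3.444 0.689 -3.883
vertex 1.281 -0.182 -3.224
endloop
endfacet
facet normal -0.920 0.190 -0.341
outer loop
vertex 1.281 -0.182 -3.224
vertex 1.806 2.287 -3.262
vertex 1.971 0.994 -4.429
endloop
endfacet
facet normal 0.379 0.646 -0.662
outer loop
vertex 1.971 0.994 -4.429
vertex 3.279 1.982 -2.716
vertex 3.444 0.689 -3.883
endloop
endfacet
facet normal 0.379 0.646 -0.662
outer loop
vertex 1.806 2.287 -3.262
vertex 3.279 1.982 -2.716
vertex 1.971 0.994 -4.429
endloop
endfacet

endsolid
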